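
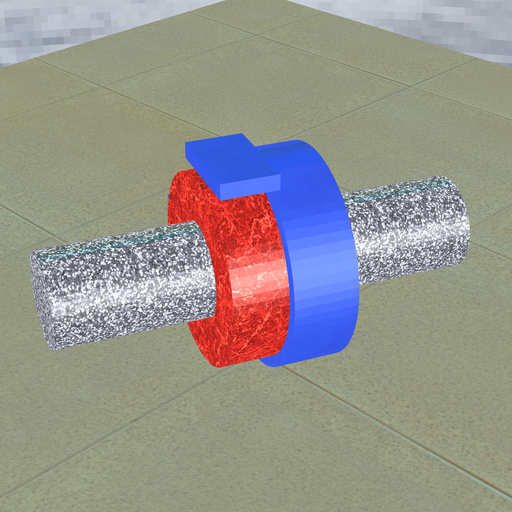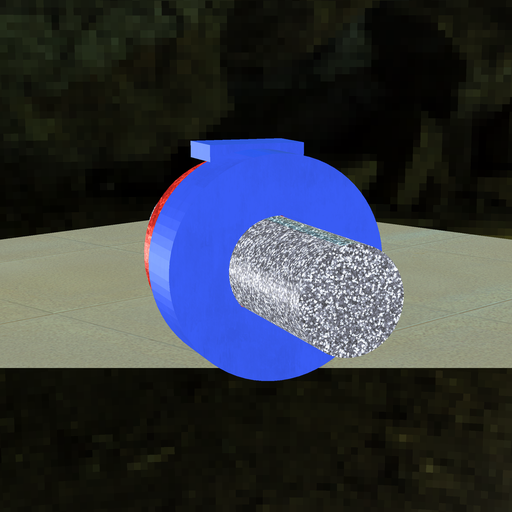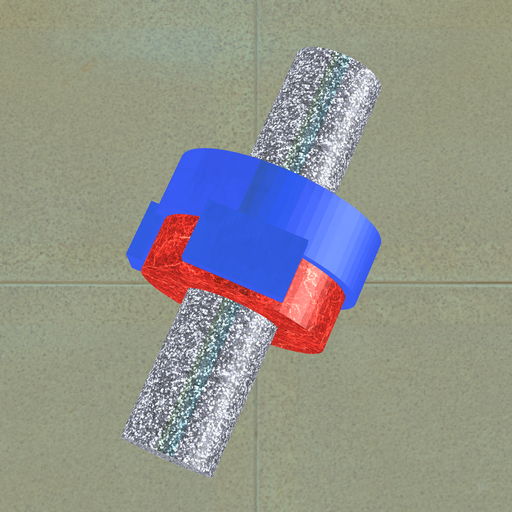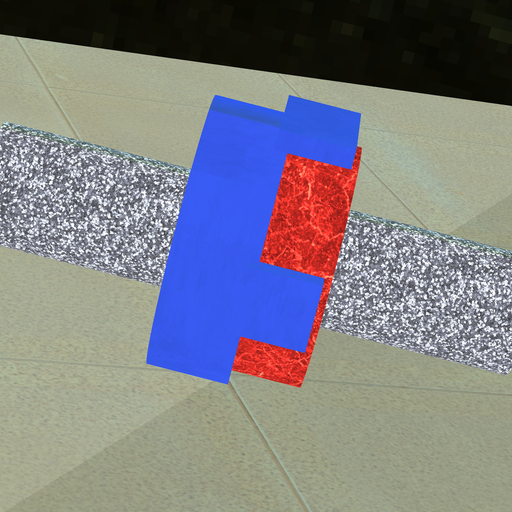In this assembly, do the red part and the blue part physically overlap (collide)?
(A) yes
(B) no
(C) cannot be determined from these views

(A) yes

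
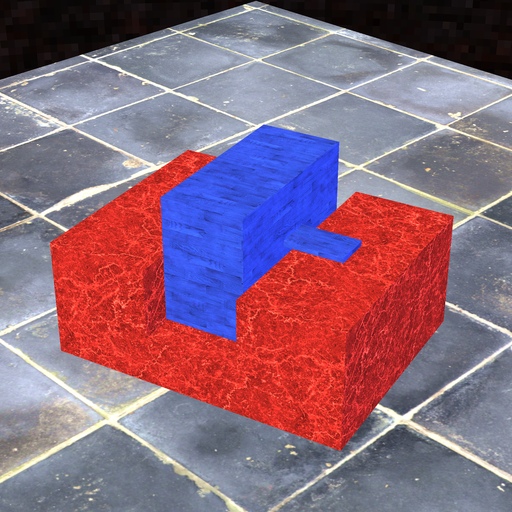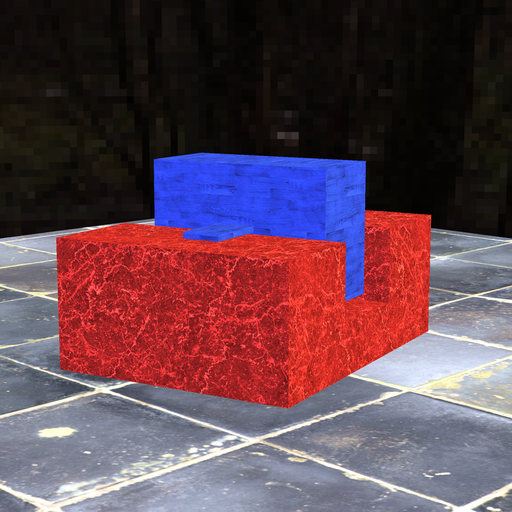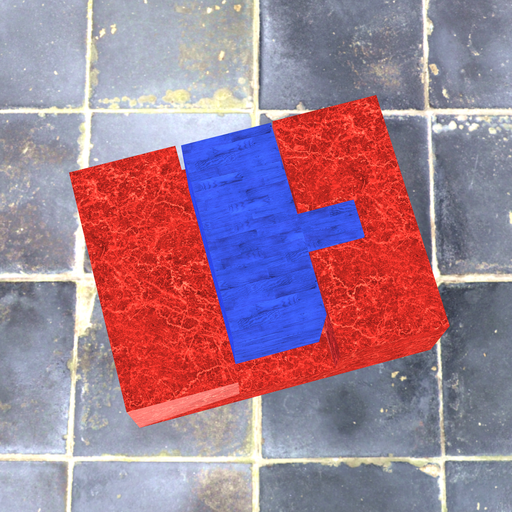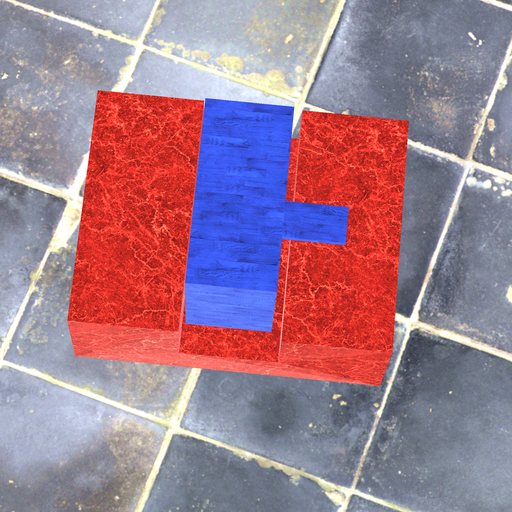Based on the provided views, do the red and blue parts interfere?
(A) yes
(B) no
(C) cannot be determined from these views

(B) no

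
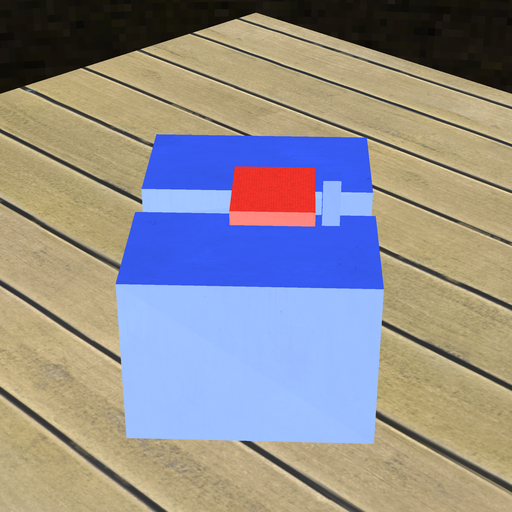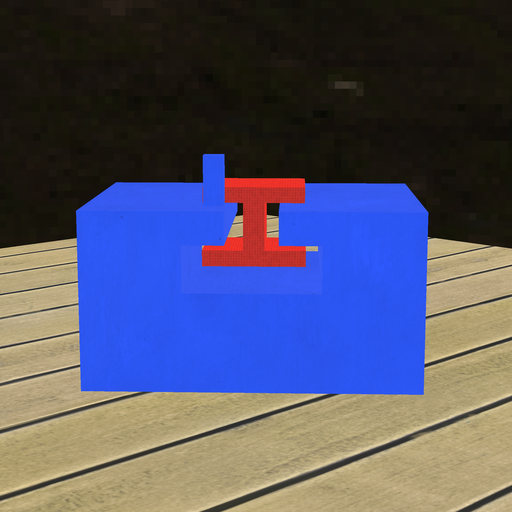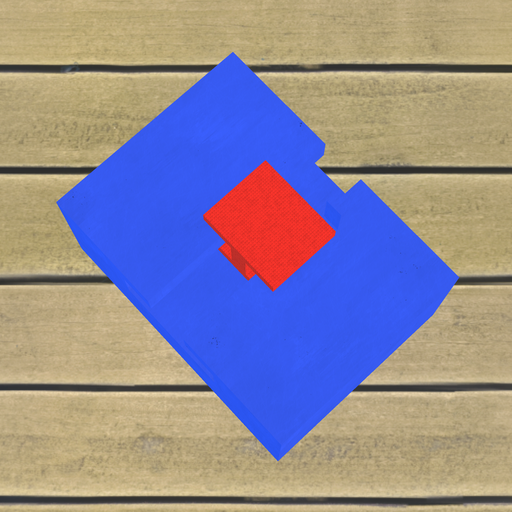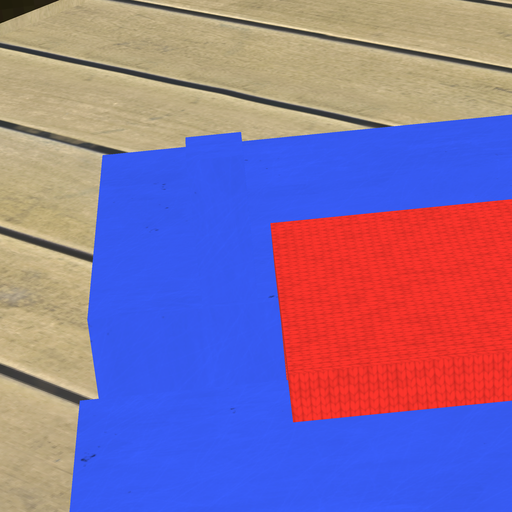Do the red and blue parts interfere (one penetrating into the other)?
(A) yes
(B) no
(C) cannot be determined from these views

(B) no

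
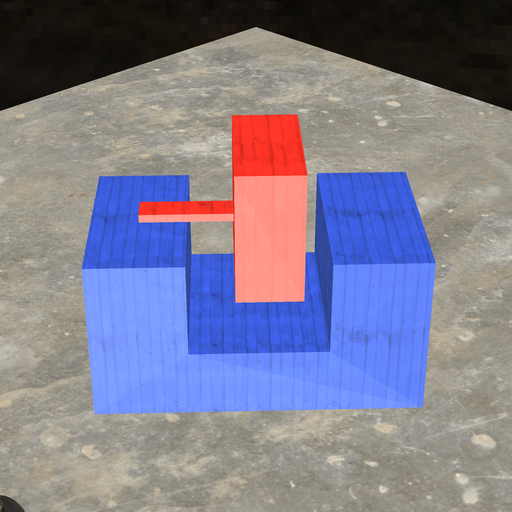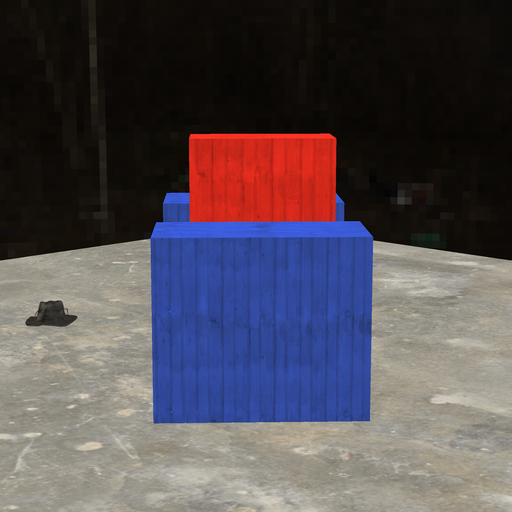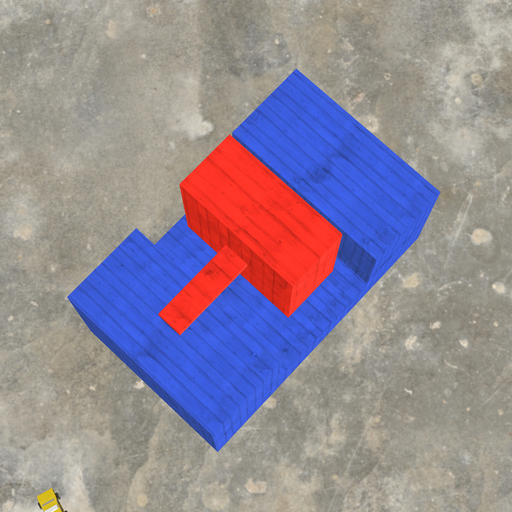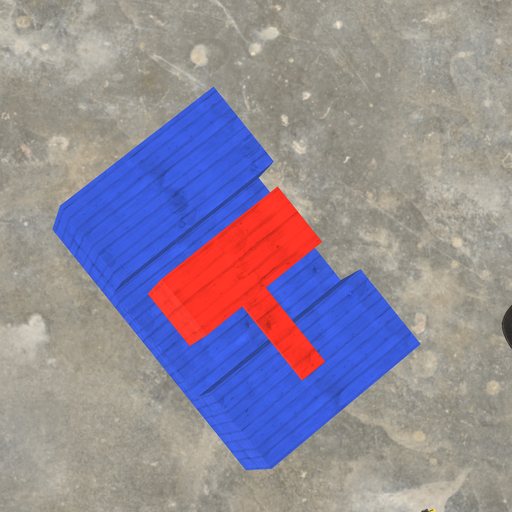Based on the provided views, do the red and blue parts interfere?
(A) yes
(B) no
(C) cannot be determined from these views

(B) no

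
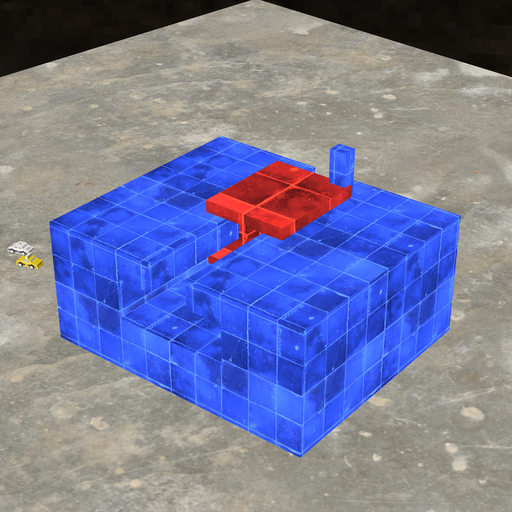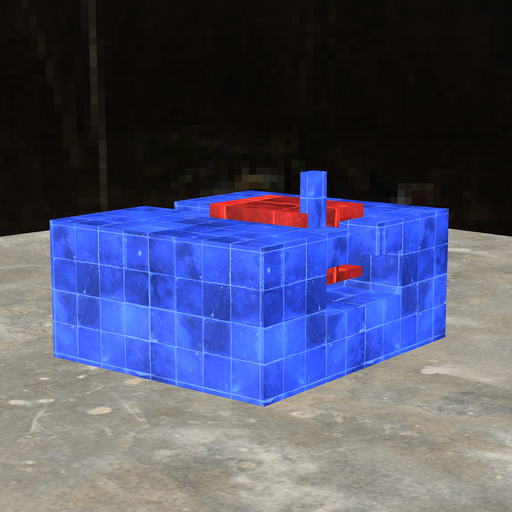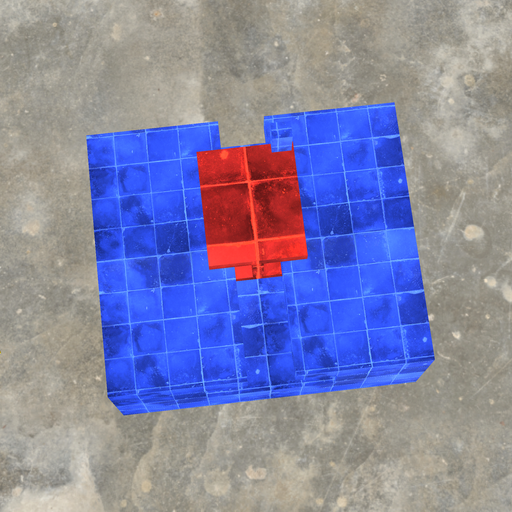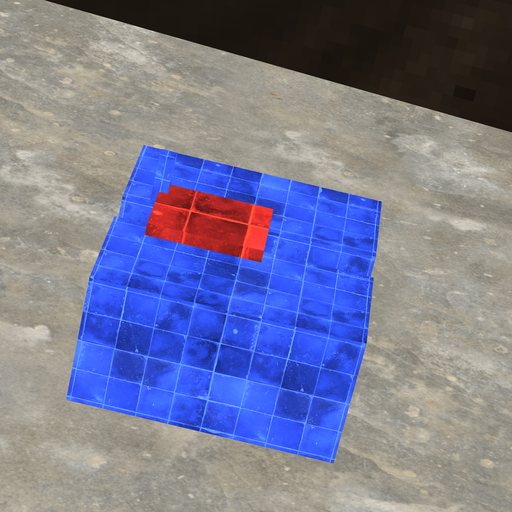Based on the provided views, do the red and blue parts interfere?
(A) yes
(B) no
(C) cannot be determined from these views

(A) yes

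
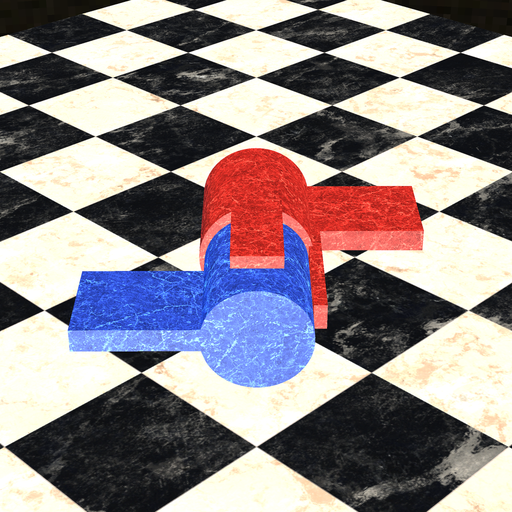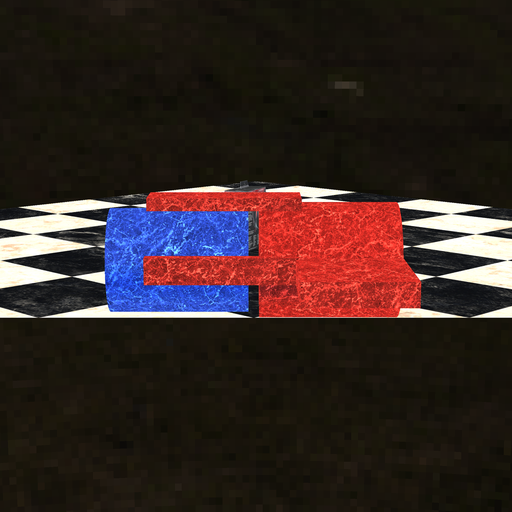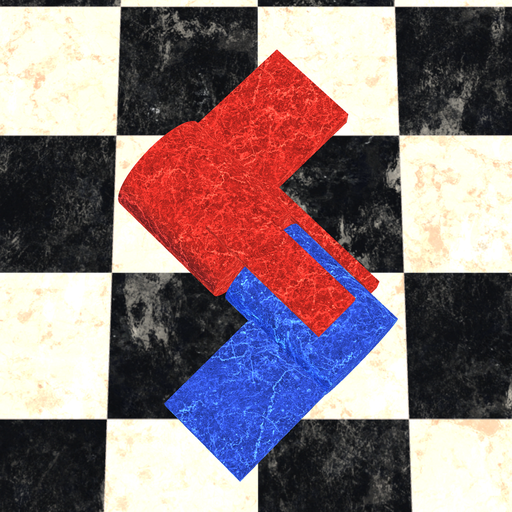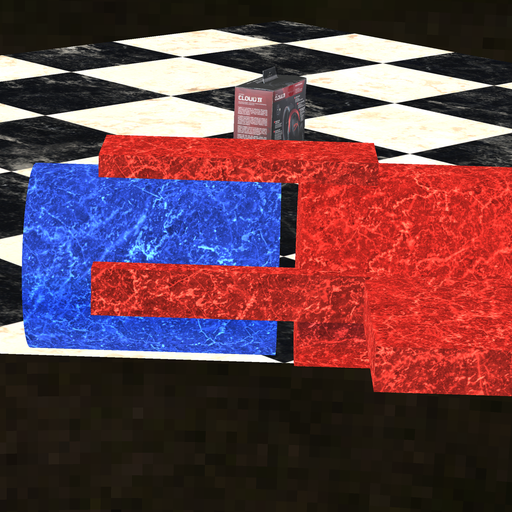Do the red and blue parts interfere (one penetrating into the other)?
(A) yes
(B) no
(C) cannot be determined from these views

(B) no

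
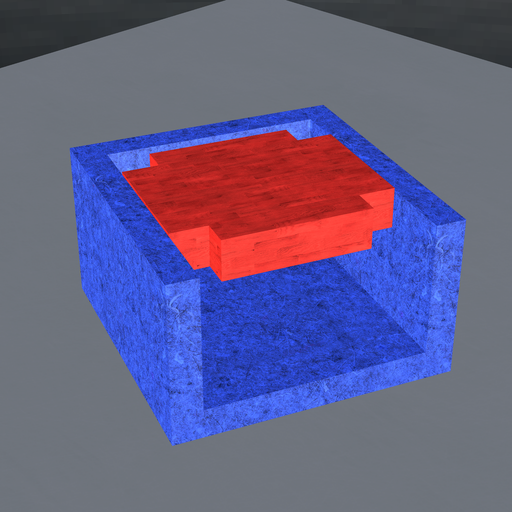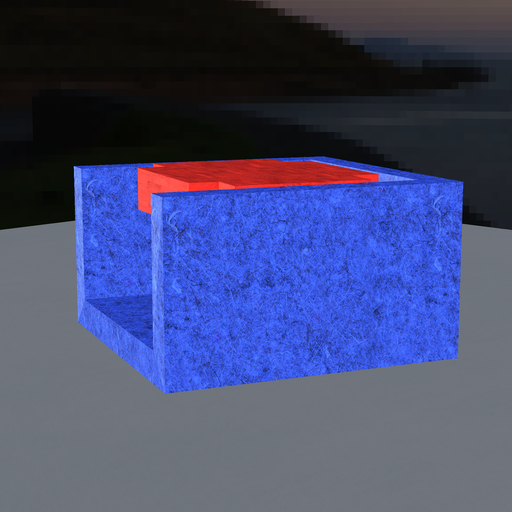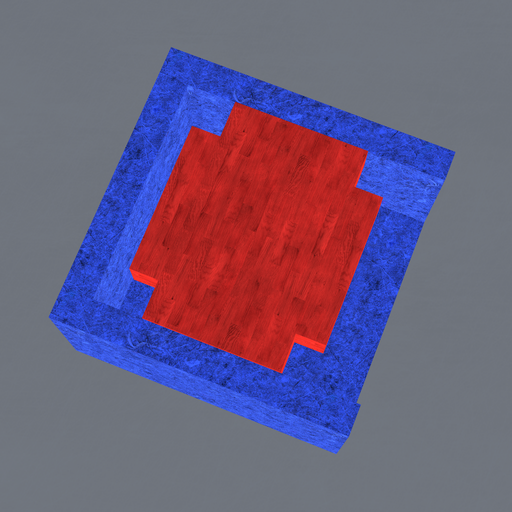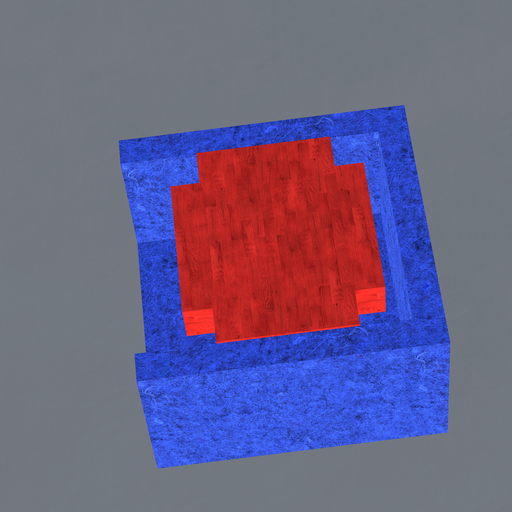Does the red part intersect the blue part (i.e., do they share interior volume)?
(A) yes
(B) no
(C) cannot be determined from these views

(B) no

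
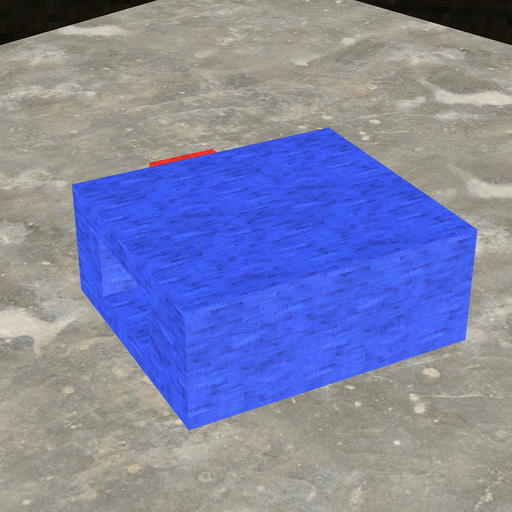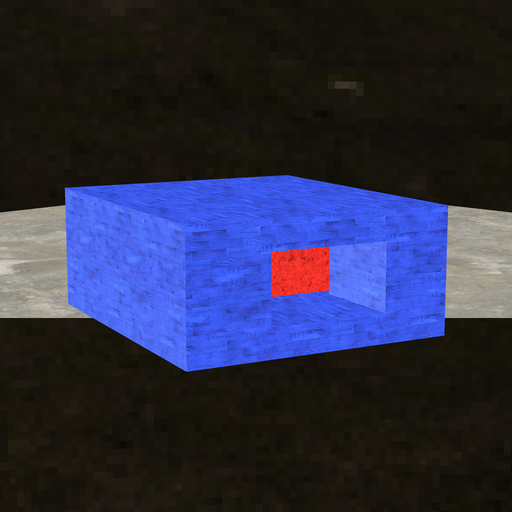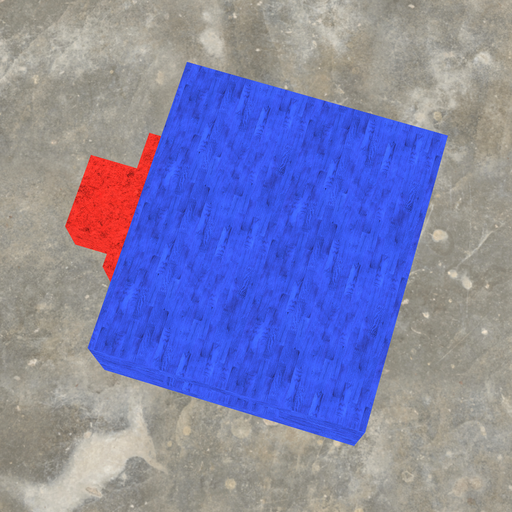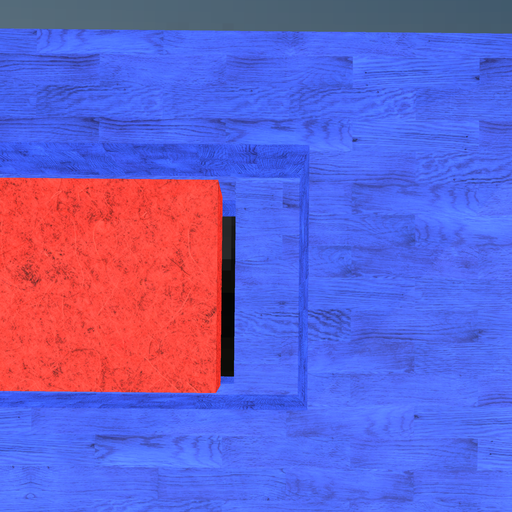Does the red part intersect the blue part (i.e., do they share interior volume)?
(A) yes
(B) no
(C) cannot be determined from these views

(B) no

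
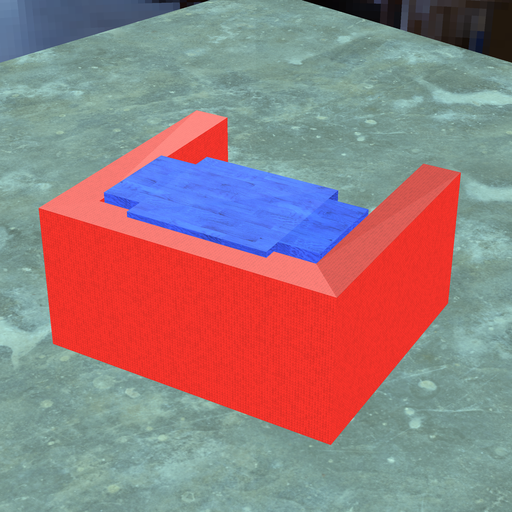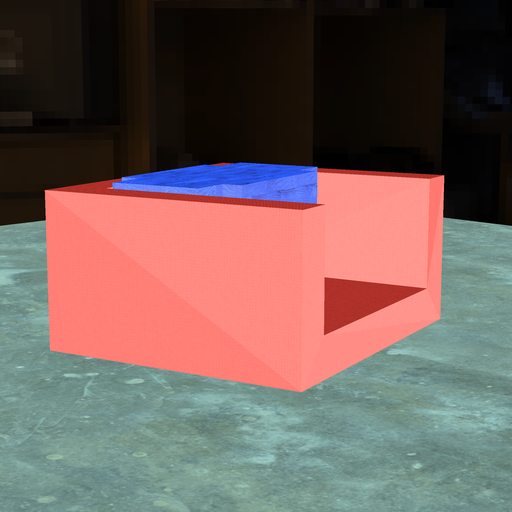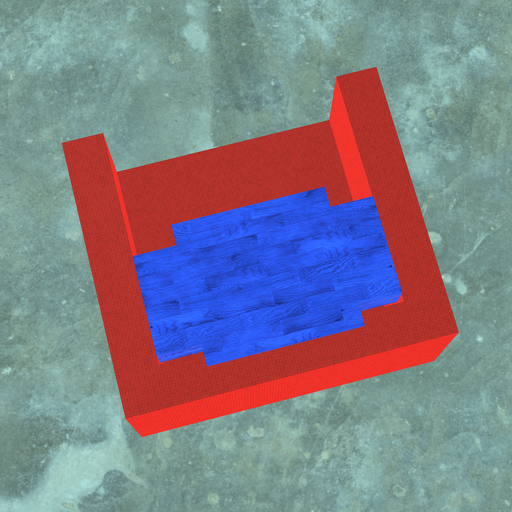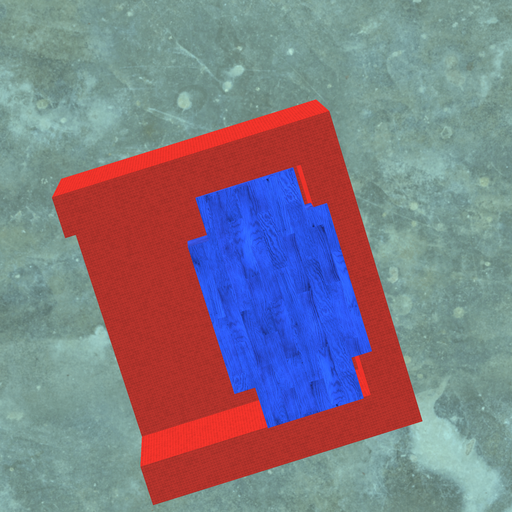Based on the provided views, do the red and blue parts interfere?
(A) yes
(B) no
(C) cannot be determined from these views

(A) yes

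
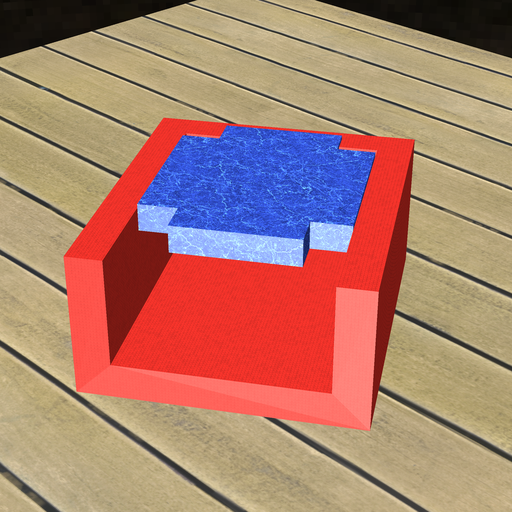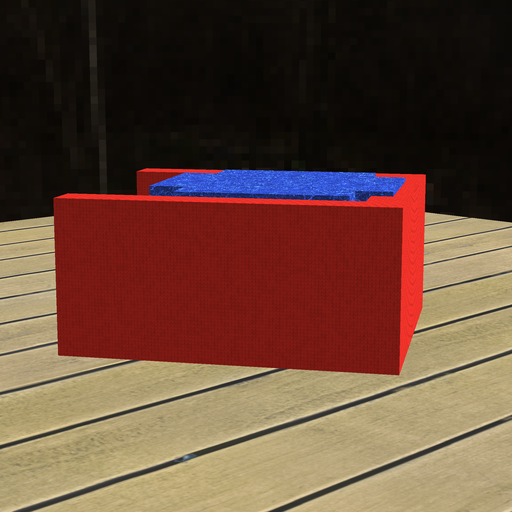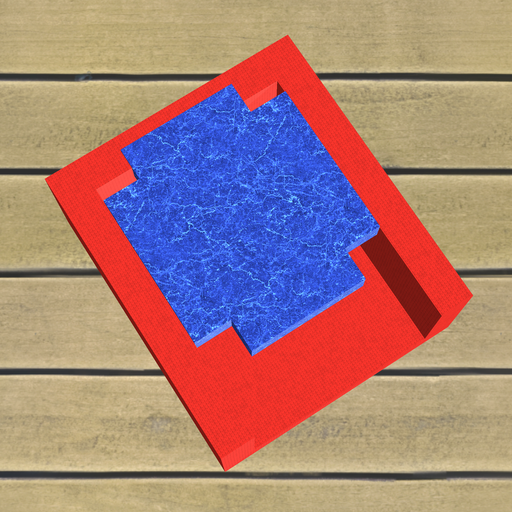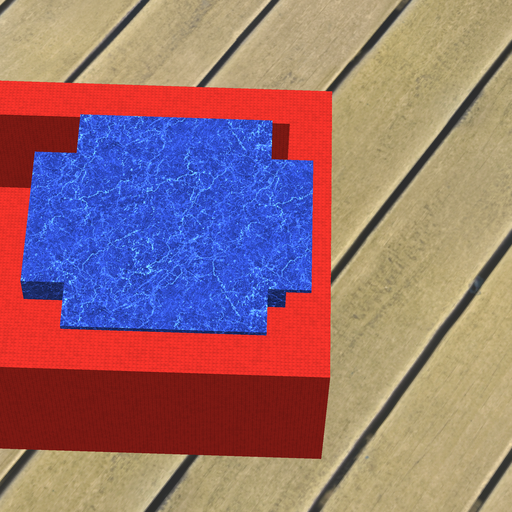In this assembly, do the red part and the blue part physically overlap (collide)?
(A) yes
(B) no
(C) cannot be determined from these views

(A) yes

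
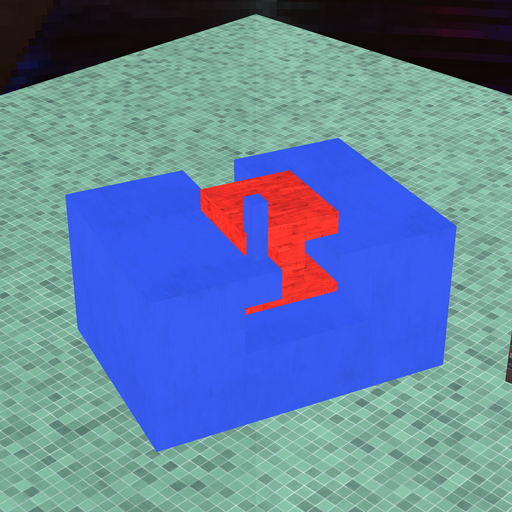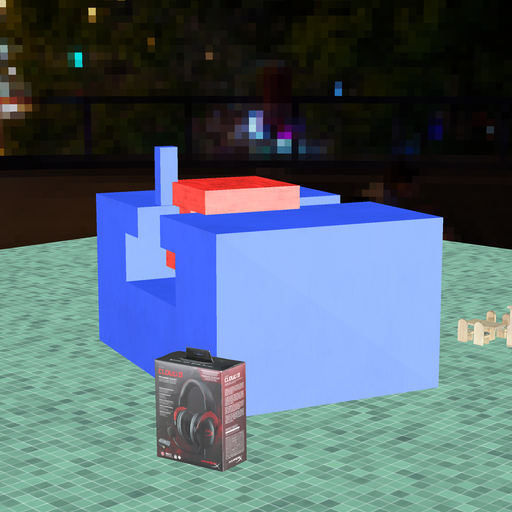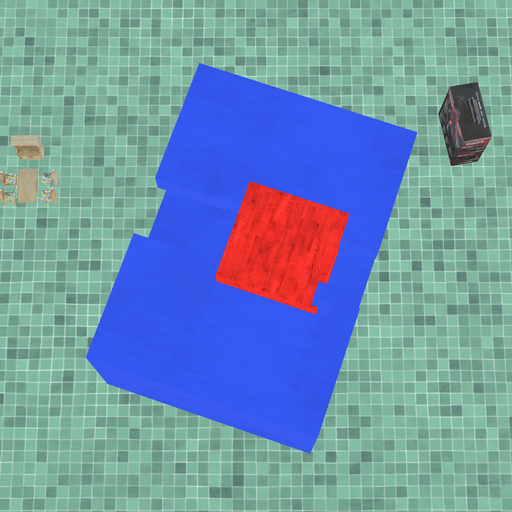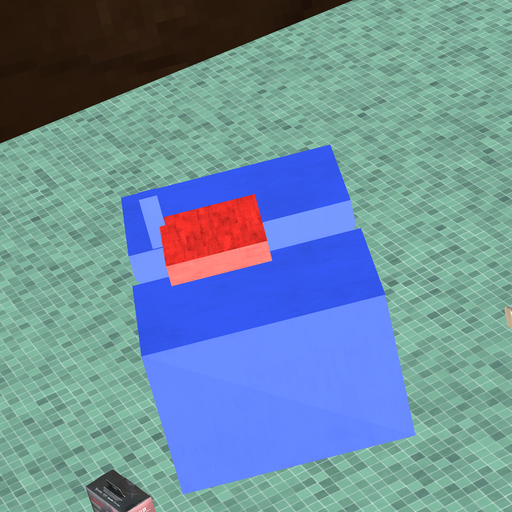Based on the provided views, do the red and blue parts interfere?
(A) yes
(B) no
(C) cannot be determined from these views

(A) yes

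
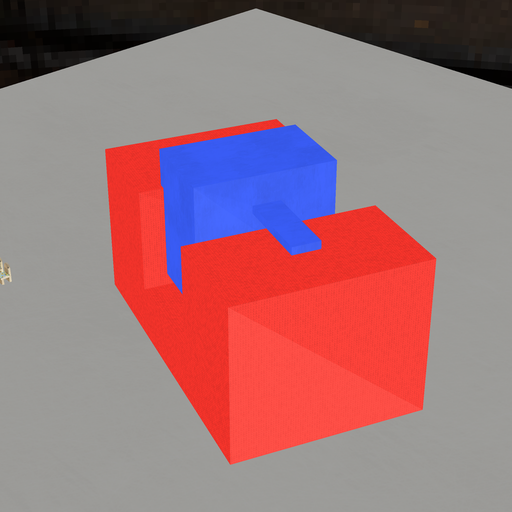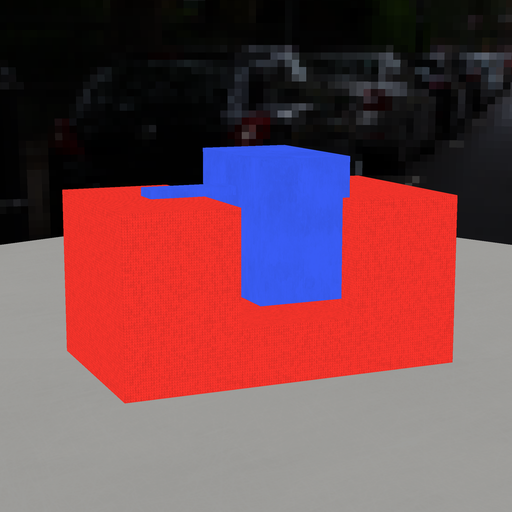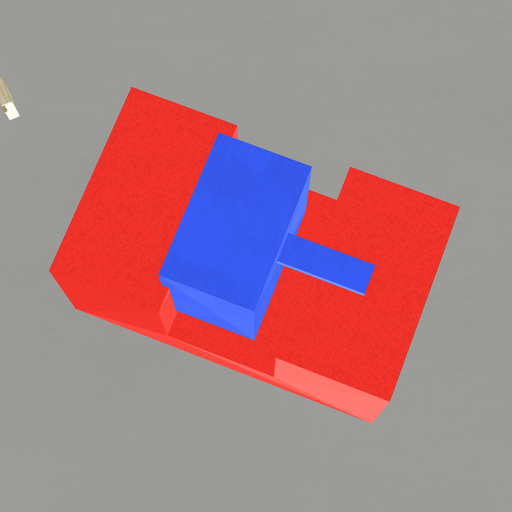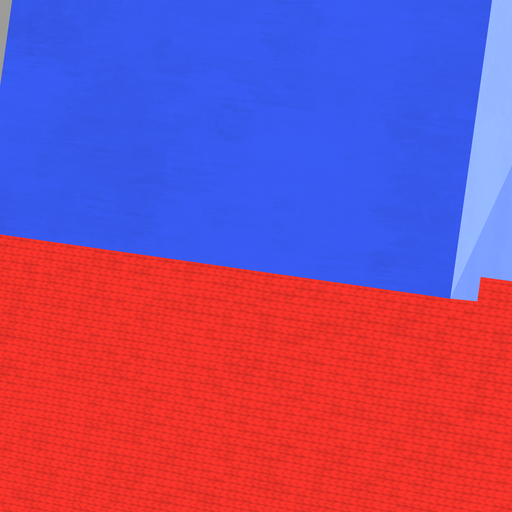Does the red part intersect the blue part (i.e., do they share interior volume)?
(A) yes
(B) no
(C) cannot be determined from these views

(A) yes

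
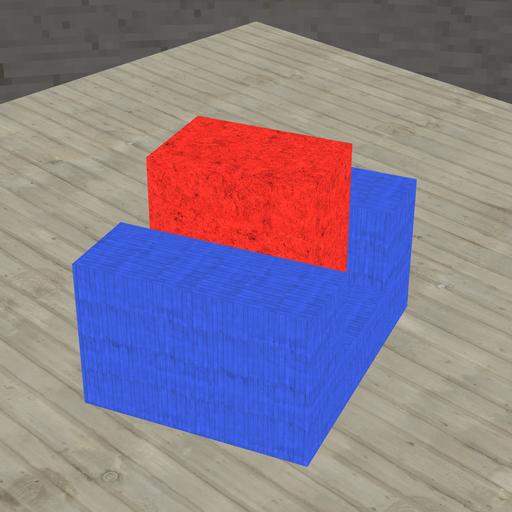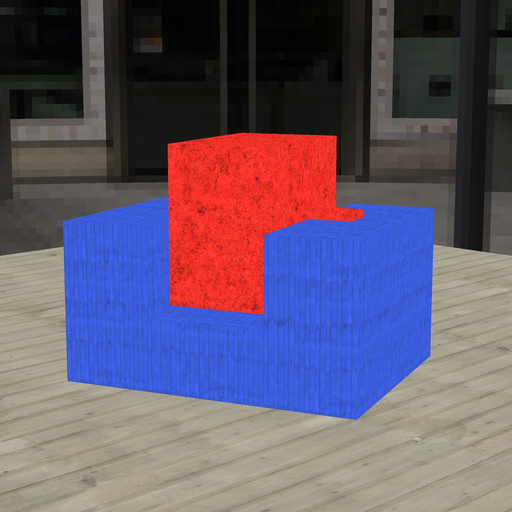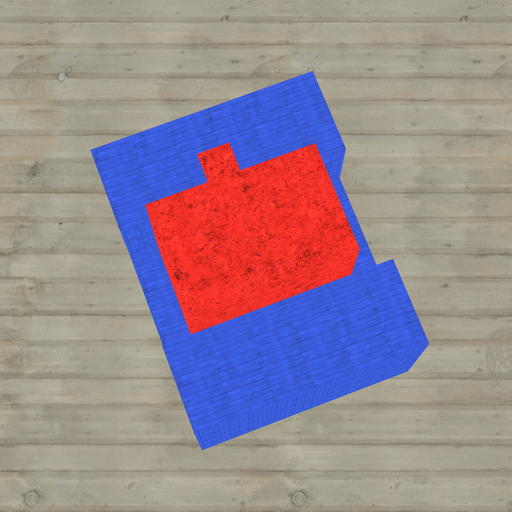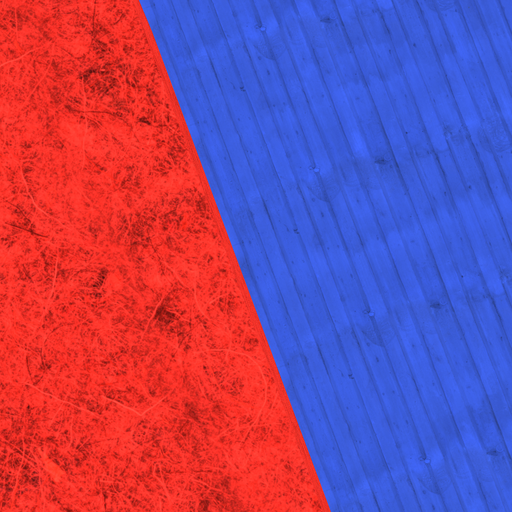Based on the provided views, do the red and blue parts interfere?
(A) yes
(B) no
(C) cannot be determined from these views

(B) no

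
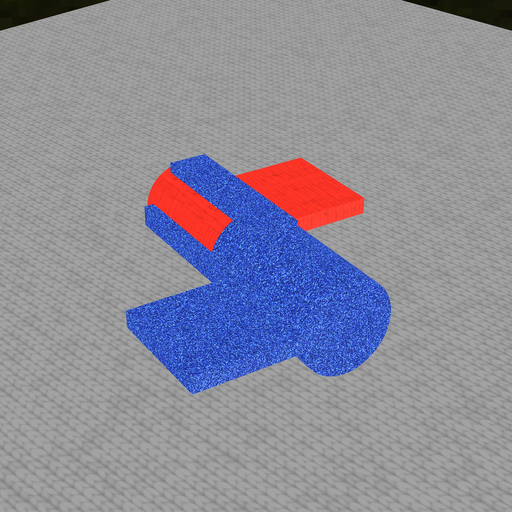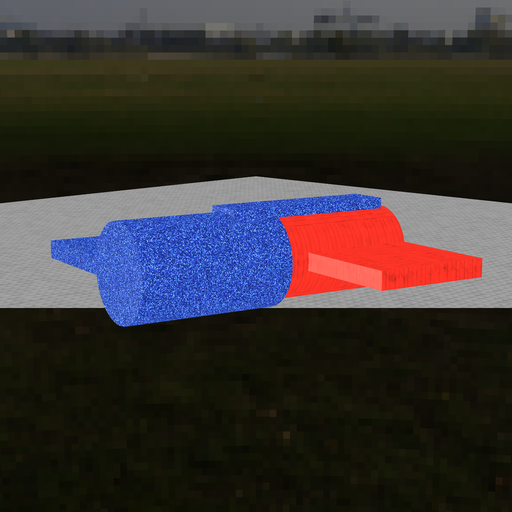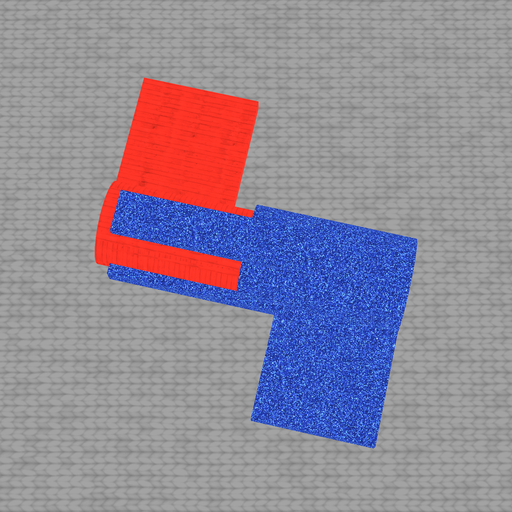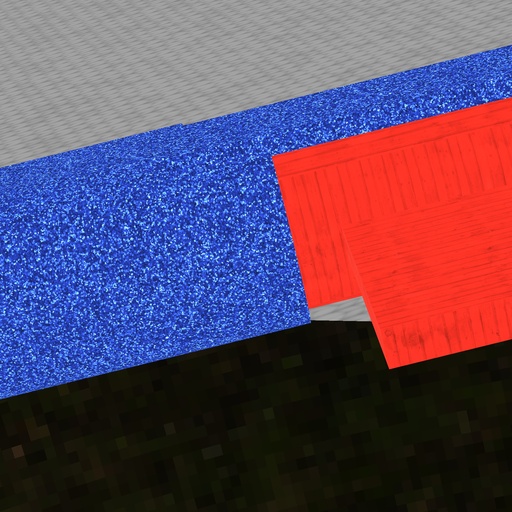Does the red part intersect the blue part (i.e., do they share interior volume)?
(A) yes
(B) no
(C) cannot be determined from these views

(A) yes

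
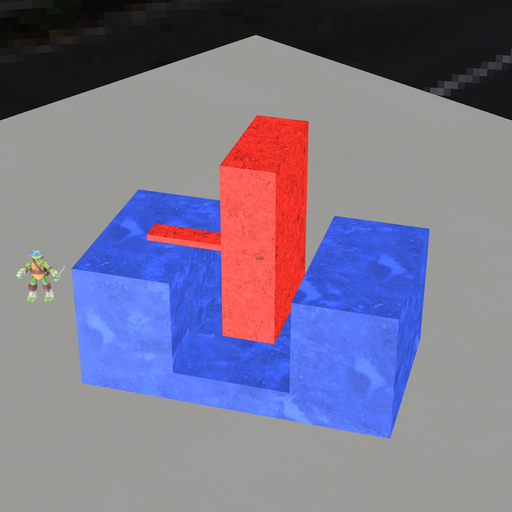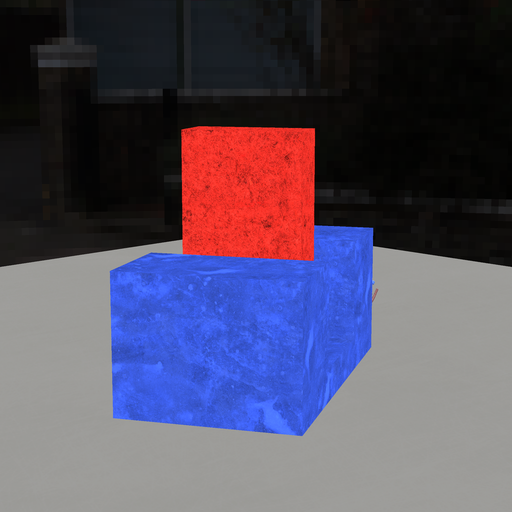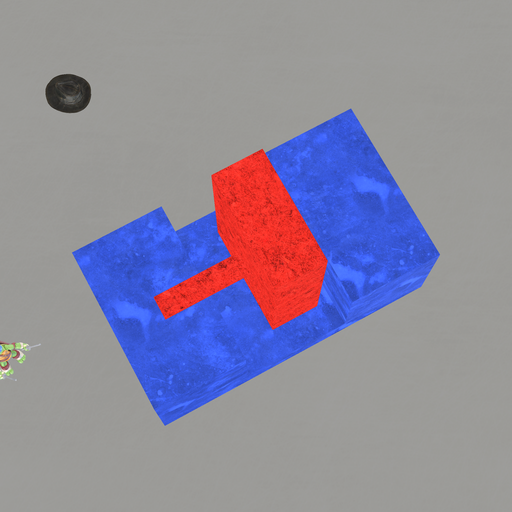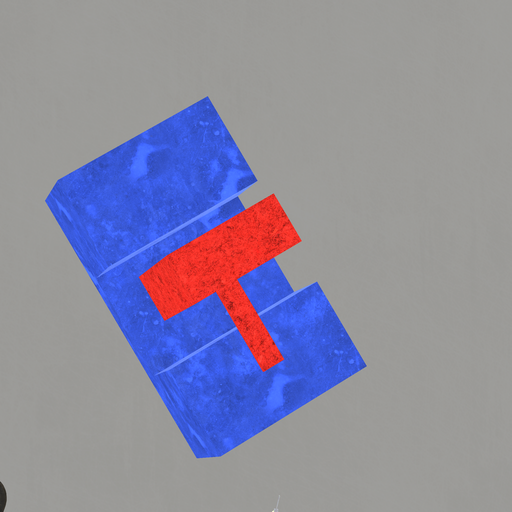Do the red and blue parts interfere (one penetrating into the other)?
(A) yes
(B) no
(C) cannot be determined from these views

(B) no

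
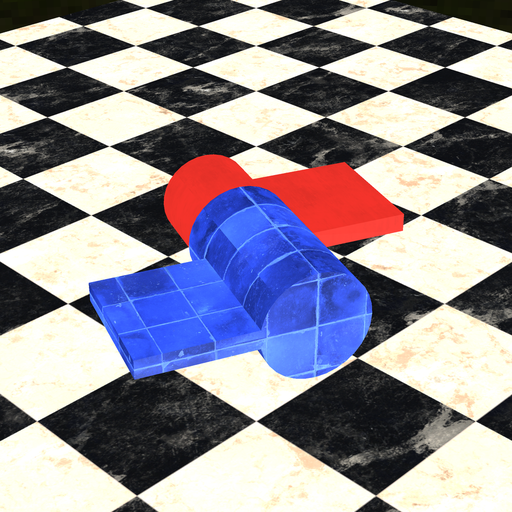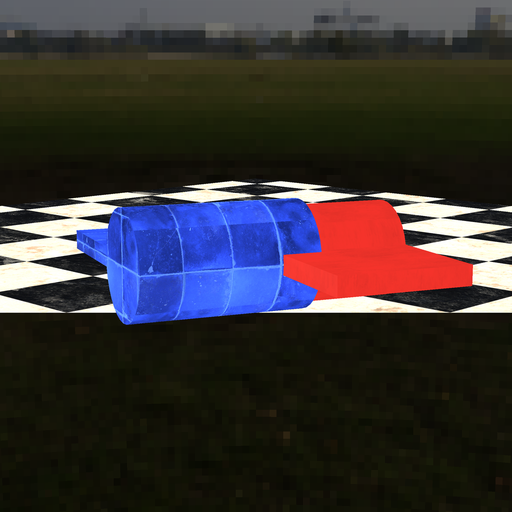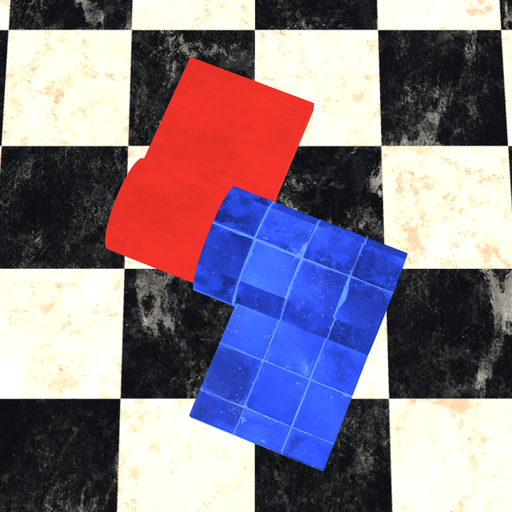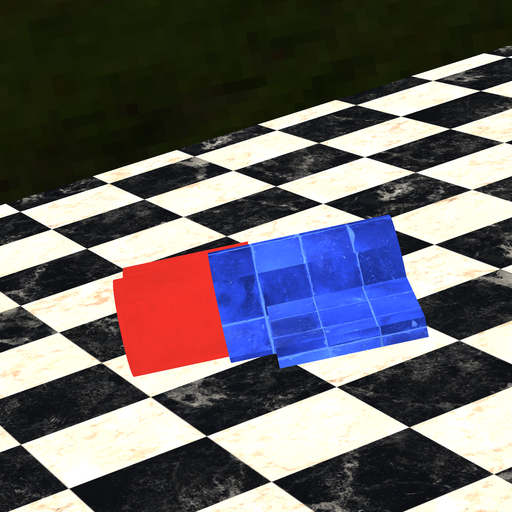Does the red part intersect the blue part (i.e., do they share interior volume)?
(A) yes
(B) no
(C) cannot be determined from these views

(A) yes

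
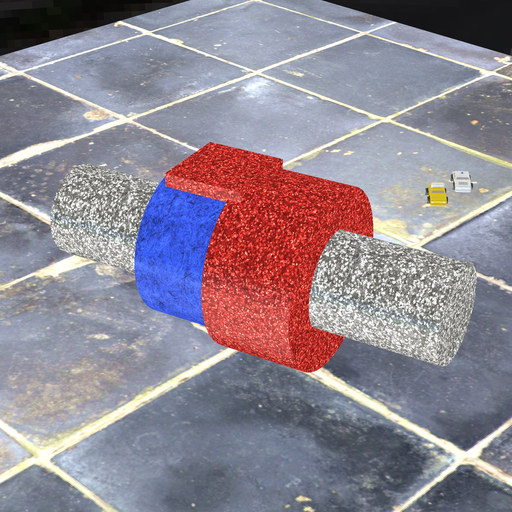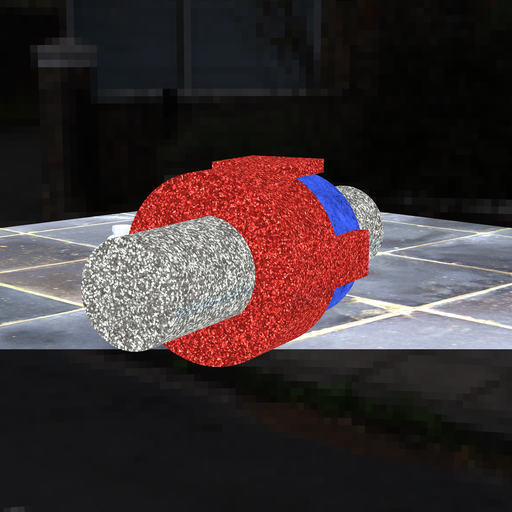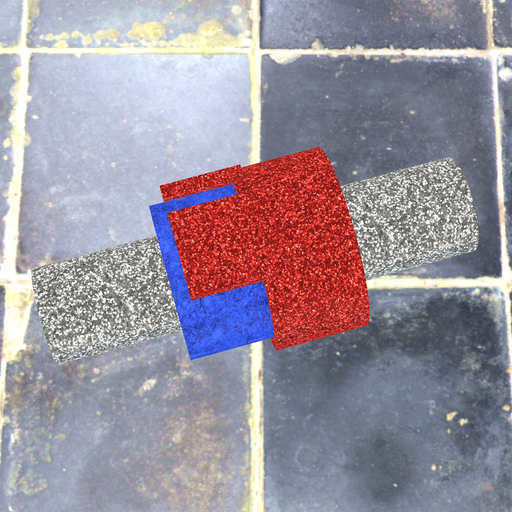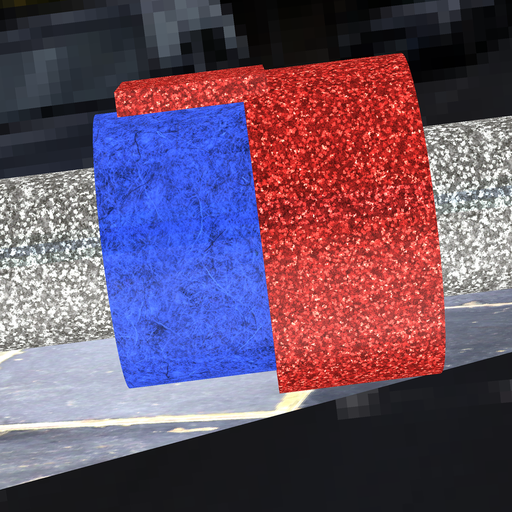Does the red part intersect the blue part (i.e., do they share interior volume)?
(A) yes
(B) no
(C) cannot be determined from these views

(A) yes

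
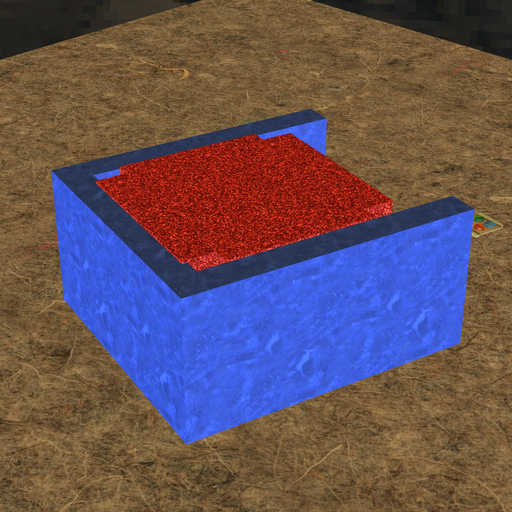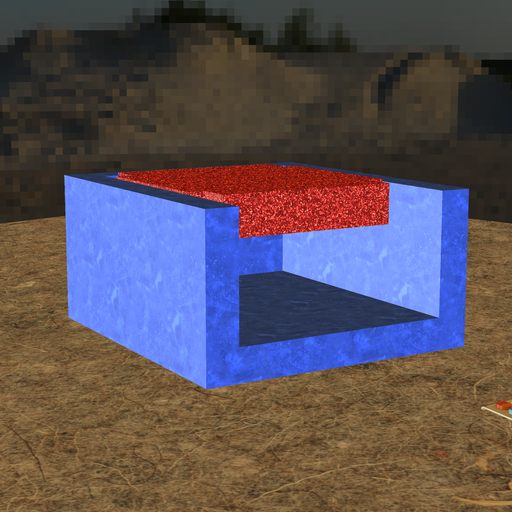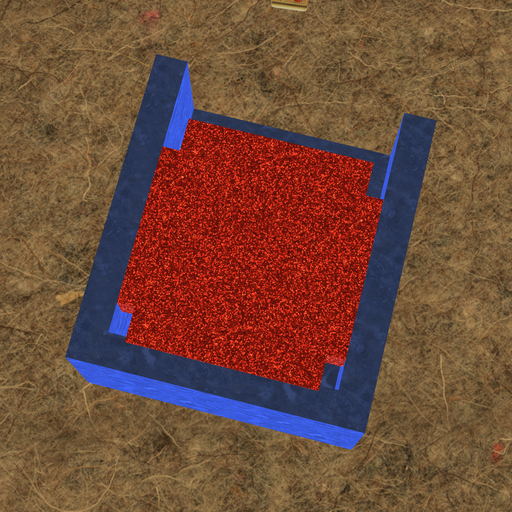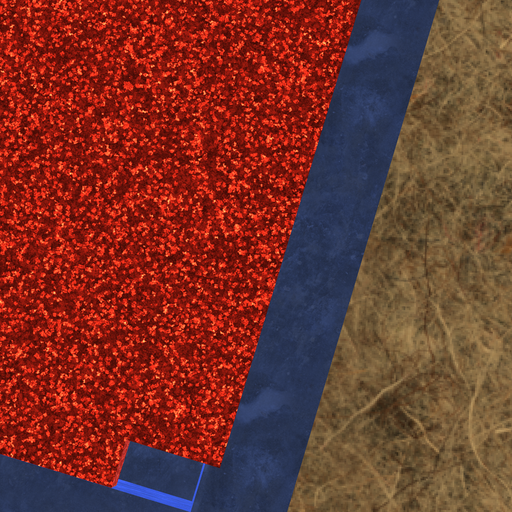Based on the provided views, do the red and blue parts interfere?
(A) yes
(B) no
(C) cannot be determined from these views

(A) yes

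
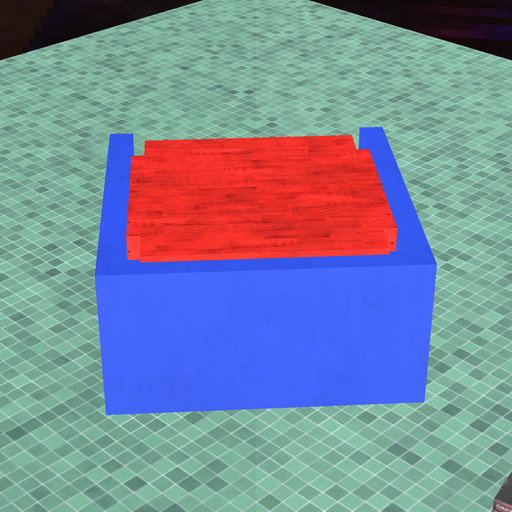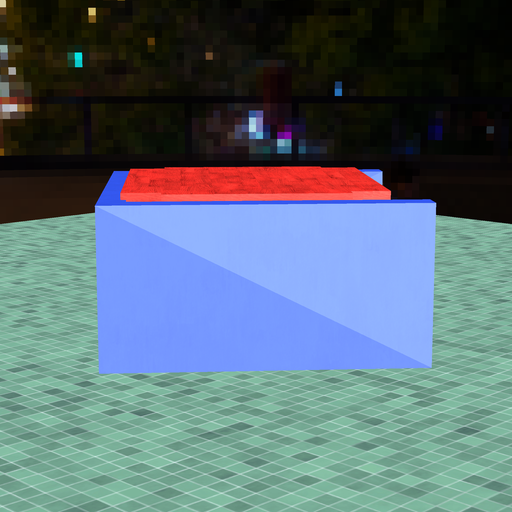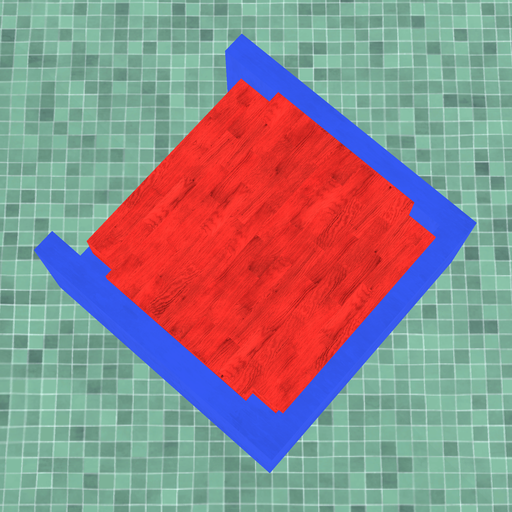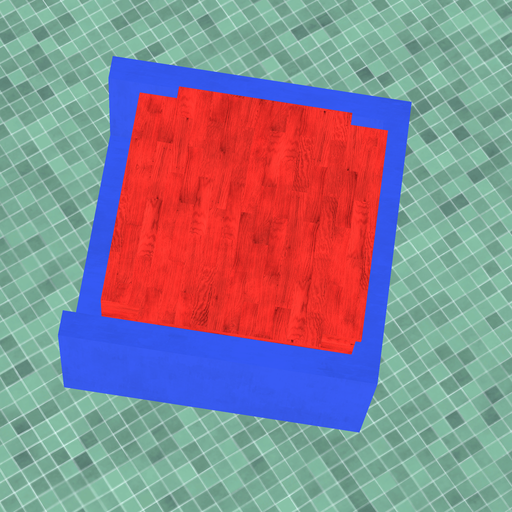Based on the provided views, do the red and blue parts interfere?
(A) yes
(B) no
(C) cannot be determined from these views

(A) yes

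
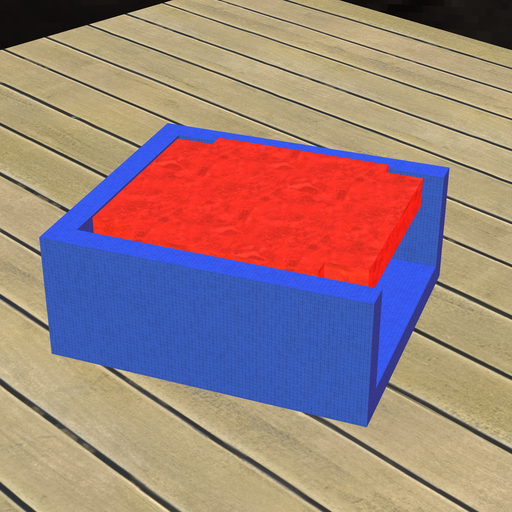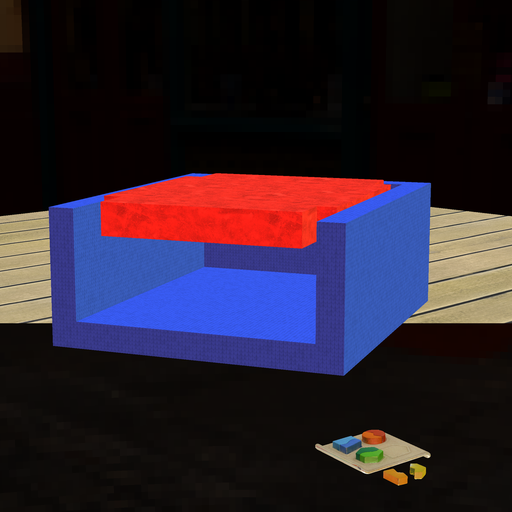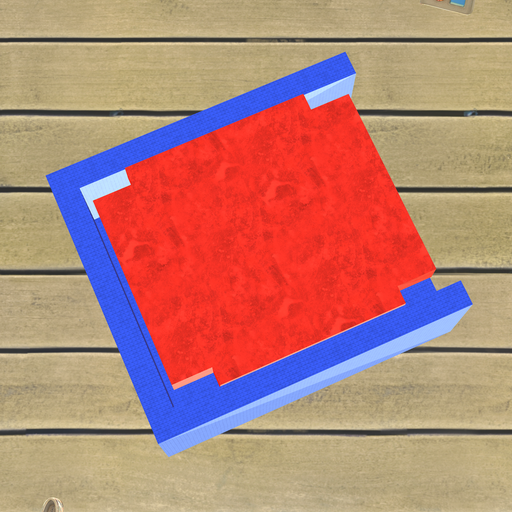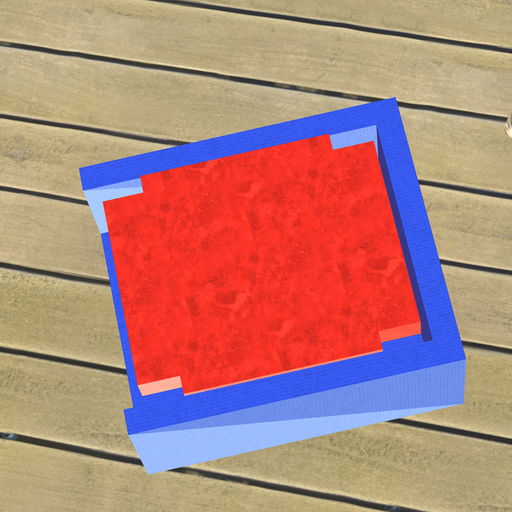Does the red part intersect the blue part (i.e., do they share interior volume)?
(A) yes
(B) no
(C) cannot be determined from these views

(B) no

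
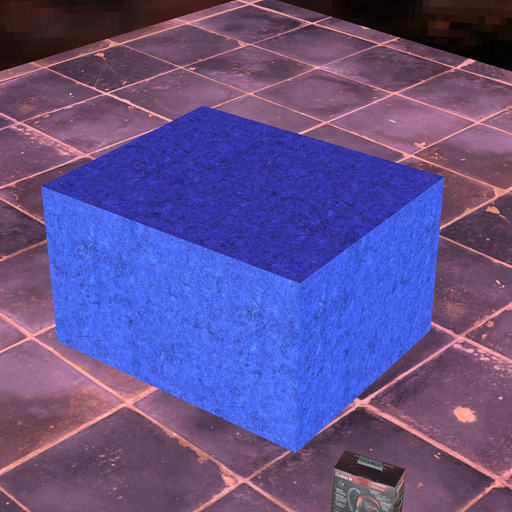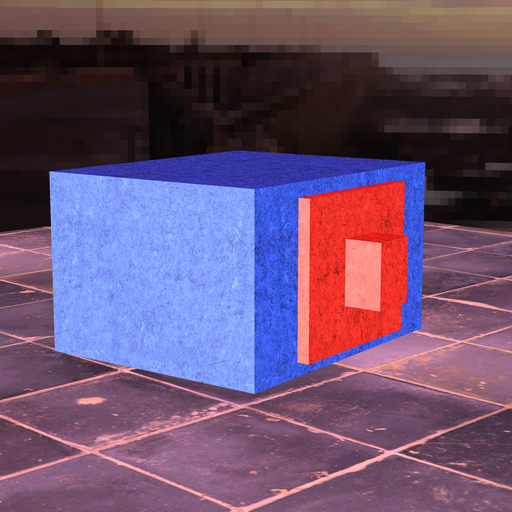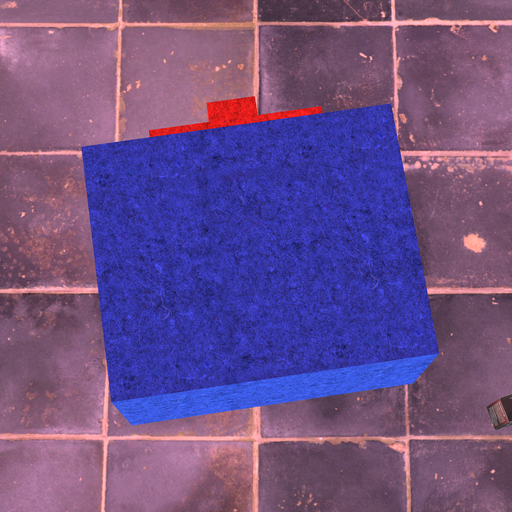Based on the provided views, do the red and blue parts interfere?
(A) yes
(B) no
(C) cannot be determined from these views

(C) cannot be determined from these views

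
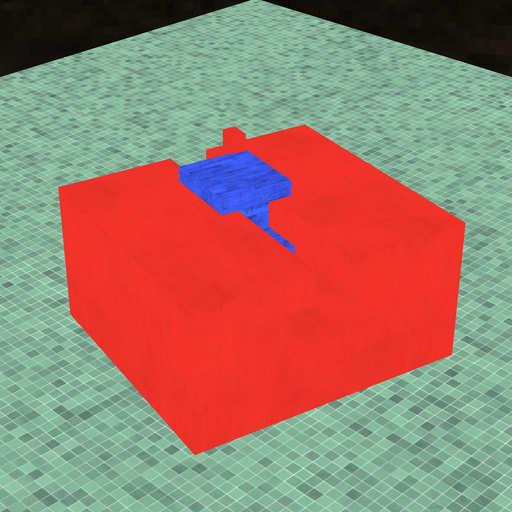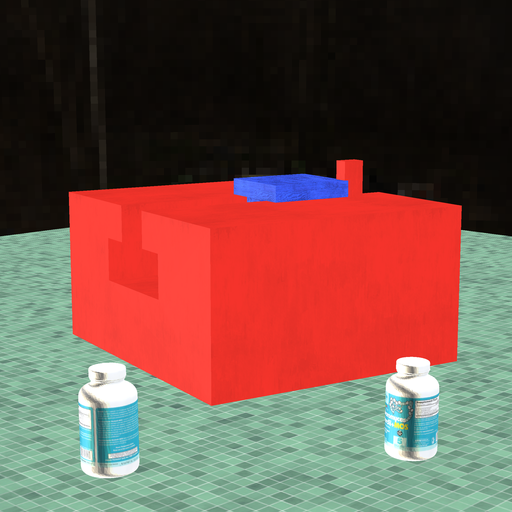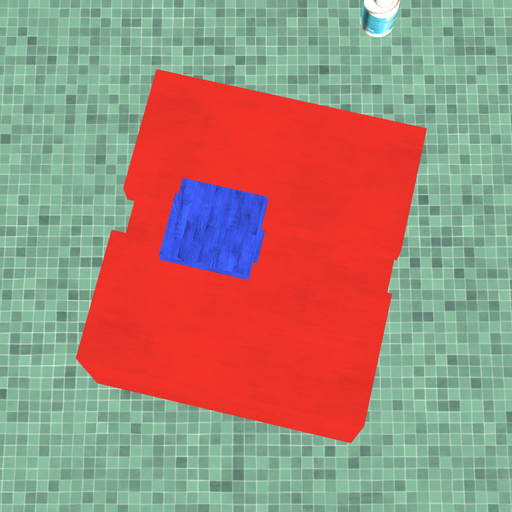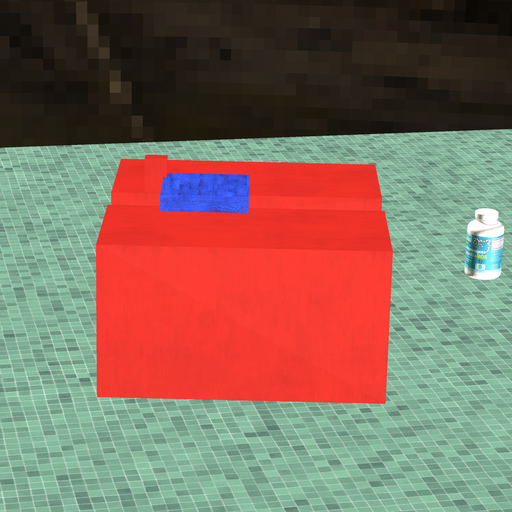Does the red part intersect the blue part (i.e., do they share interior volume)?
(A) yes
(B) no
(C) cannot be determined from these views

(A) yes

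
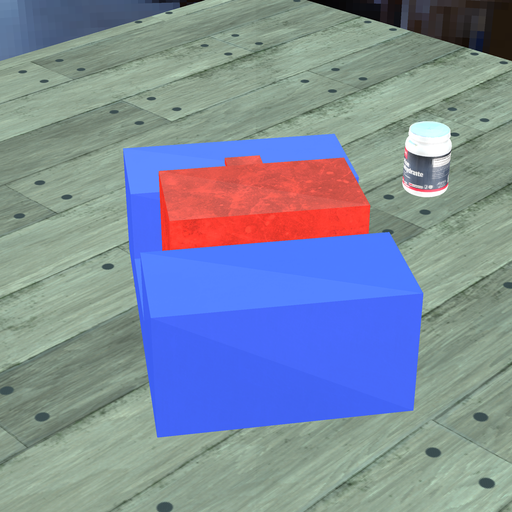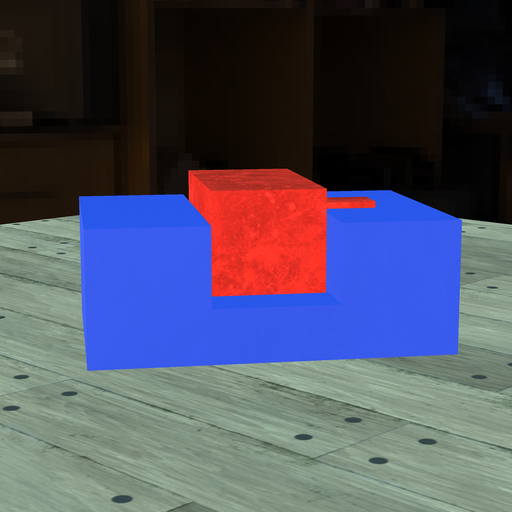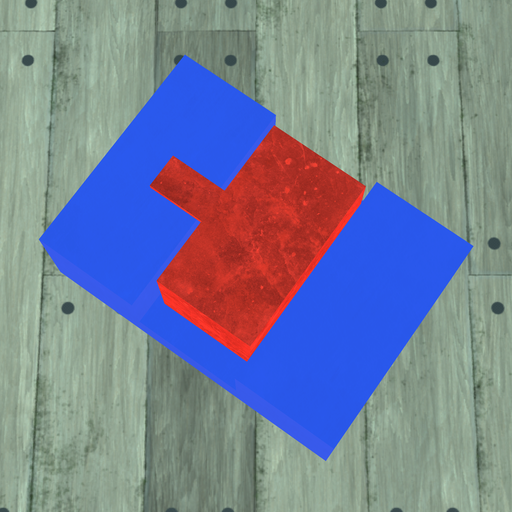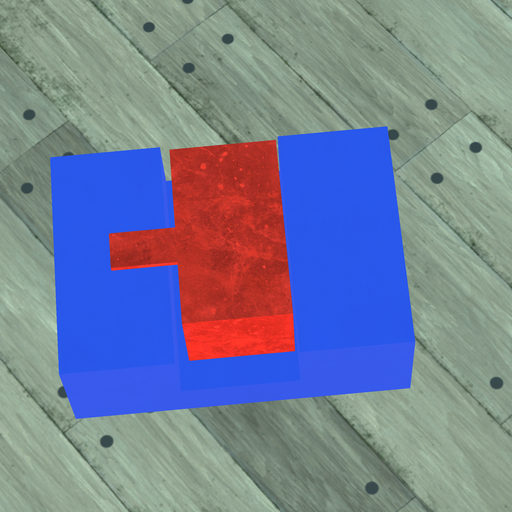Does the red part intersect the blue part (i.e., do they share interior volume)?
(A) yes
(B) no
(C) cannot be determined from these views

(B) no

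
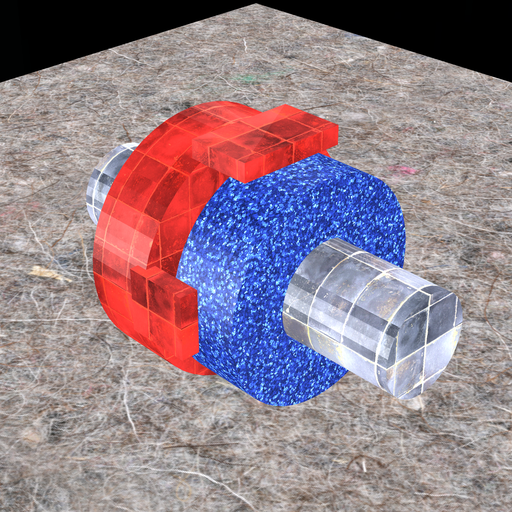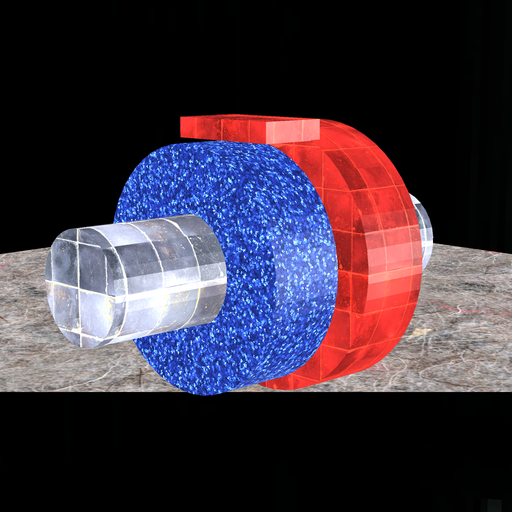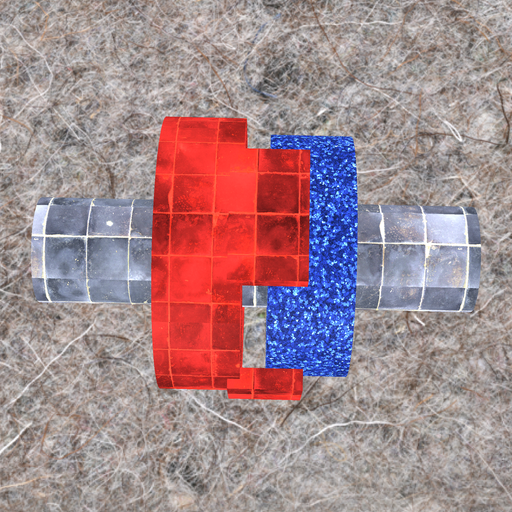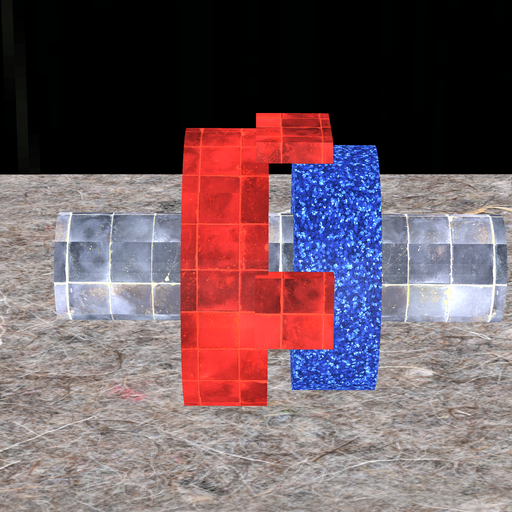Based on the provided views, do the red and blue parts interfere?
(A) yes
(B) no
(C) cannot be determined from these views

(B) no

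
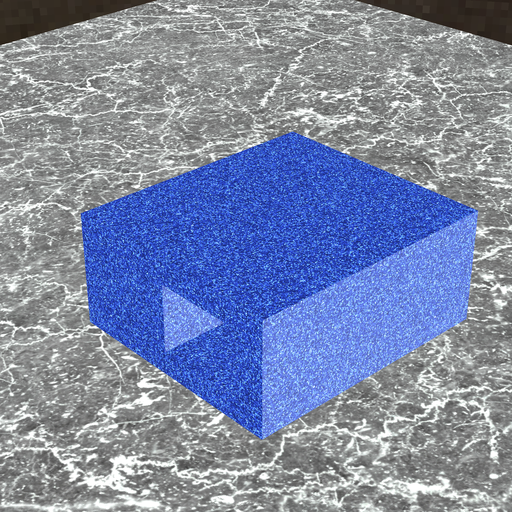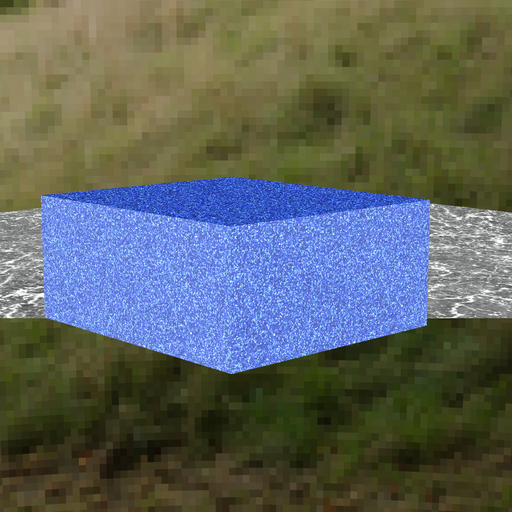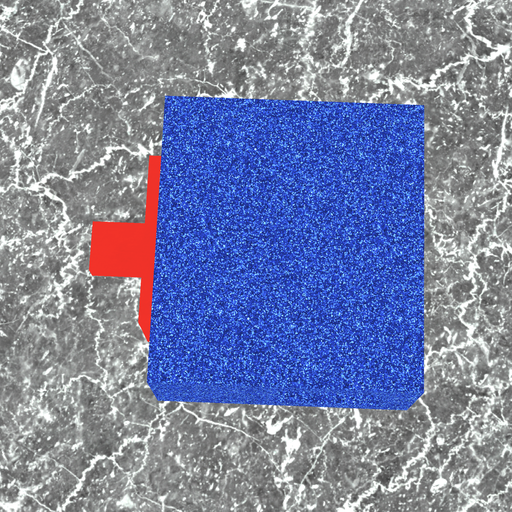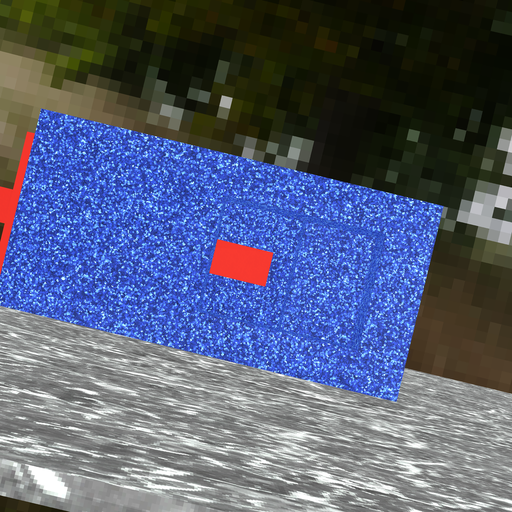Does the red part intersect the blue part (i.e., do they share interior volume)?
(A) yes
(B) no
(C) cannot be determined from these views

(B) no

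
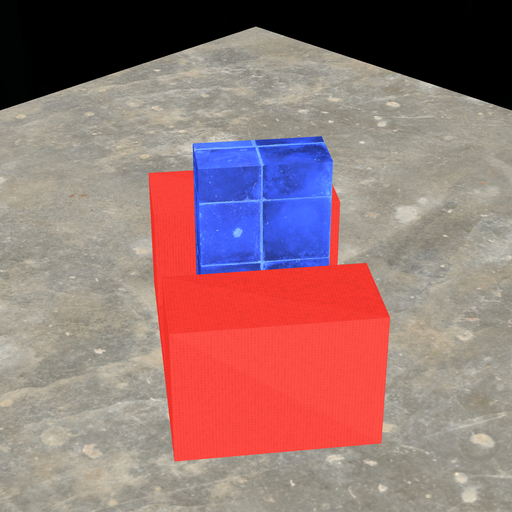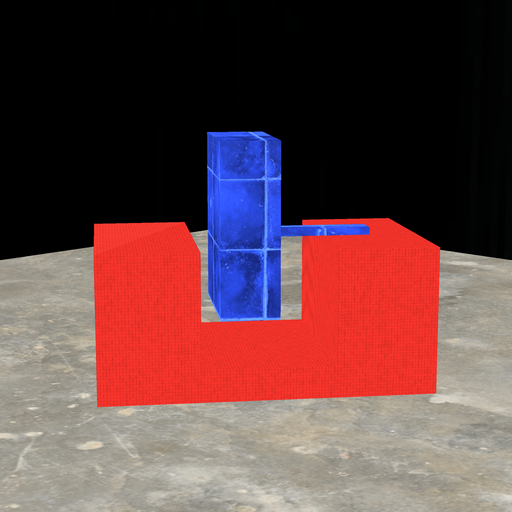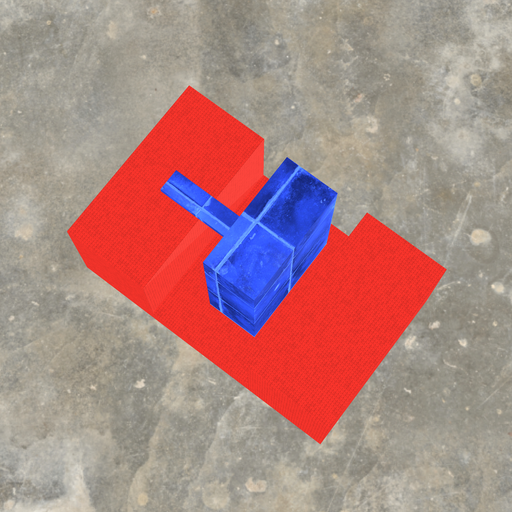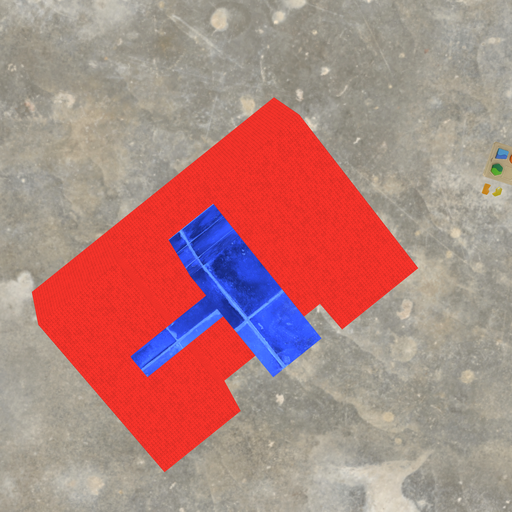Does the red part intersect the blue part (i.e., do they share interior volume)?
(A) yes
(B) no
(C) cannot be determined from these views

(B) no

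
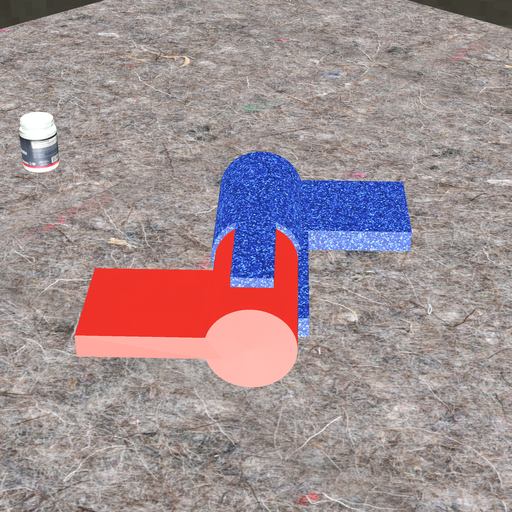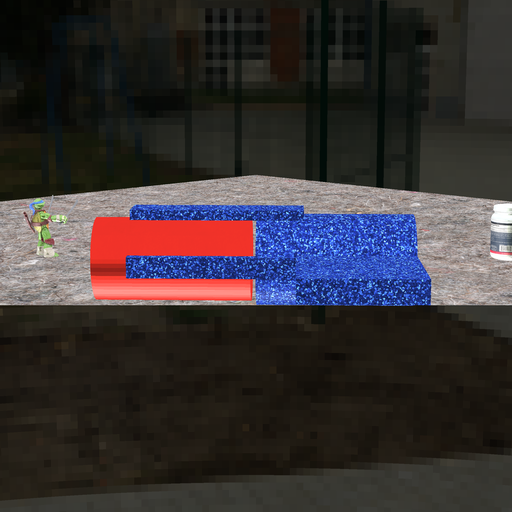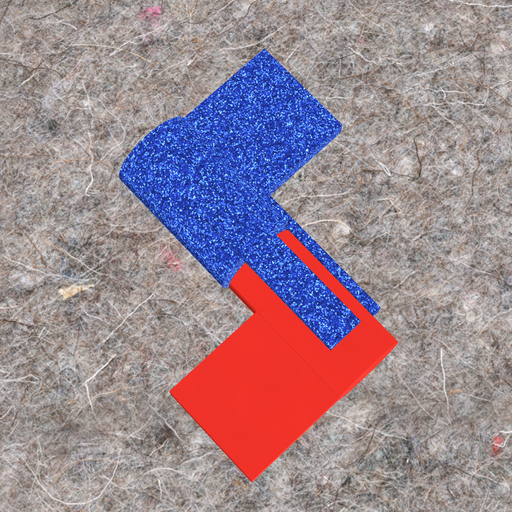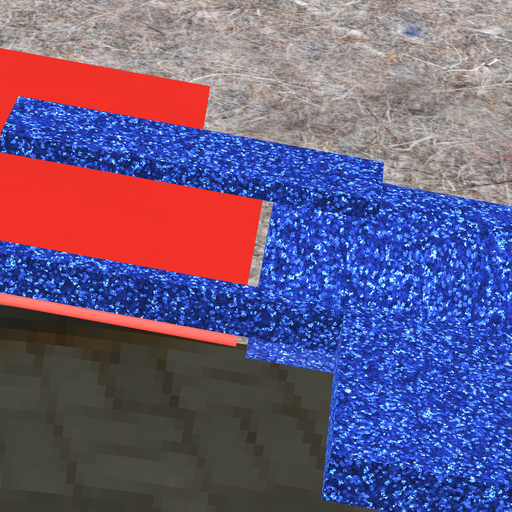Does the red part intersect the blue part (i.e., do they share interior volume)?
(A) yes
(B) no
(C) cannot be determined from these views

(B) no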